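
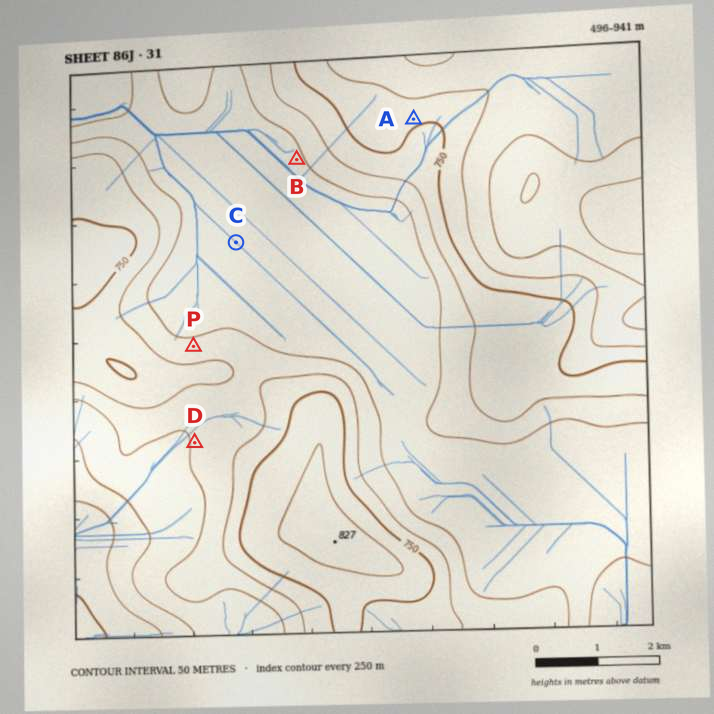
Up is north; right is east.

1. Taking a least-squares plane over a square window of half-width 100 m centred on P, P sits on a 7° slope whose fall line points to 353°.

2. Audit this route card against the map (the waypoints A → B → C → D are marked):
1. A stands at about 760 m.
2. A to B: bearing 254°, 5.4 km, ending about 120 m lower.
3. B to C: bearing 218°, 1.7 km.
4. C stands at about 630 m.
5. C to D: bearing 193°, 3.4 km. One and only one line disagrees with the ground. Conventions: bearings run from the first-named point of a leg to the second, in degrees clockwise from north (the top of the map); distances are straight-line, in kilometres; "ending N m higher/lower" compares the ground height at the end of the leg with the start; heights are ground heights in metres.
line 2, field distance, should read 2.1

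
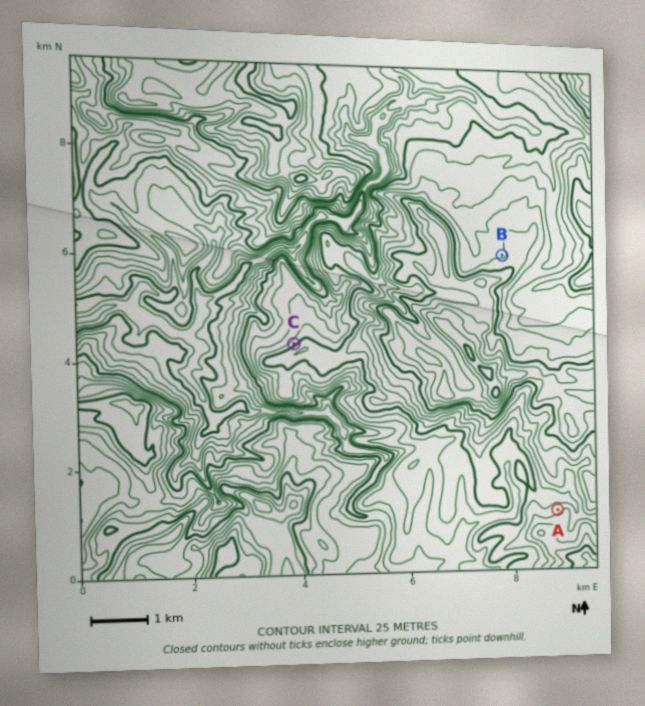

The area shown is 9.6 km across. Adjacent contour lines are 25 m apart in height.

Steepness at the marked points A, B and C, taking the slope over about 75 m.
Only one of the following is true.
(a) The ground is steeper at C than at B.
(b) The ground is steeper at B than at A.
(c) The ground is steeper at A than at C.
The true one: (a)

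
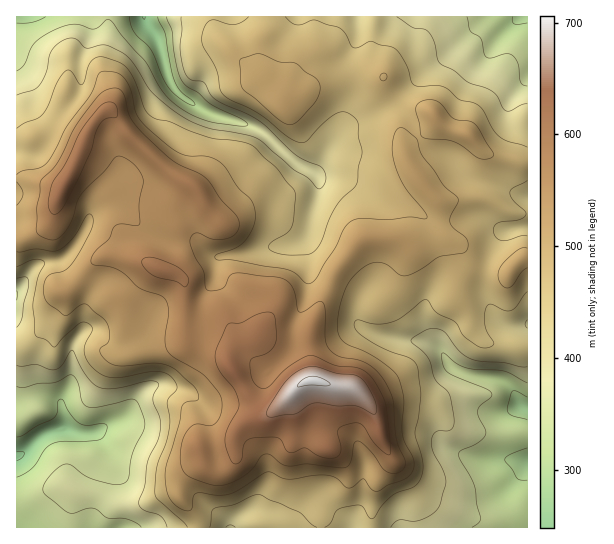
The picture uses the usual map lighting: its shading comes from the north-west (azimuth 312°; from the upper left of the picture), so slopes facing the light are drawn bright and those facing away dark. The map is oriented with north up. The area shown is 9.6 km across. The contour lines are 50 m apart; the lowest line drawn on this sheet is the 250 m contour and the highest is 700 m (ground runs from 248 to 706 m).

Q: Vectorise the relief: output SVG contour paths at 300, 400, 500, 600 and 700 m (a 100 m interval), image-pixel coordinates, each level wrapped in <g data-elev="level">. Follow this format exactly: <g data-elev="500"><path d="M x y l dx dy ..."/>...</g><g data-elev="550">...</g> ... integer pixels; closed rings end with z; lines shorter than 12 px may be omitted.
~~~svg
<g data-elev="300"><path d="M527 480l-6 0-4-2-12-19 6-5 16-6"/><path d="M17 437l5-1 15-10 17-8 3-5 1-12 3-2 2 1 9 17 7 6 8 2 16-1 4 2-2 9-6 5-17 2-21 0-11 3-6 5-11 18-8 6-8 3"/><path d="M527 420l-16-5-3-2-1-4 6-18 4 0 10 6"/><path d="M527 23l-13 1-1-2-1-5"/><path d="M46 17l-13 5-16 1"/><path d="M158 17l7 17 9 47 7 10 13 11 1 3-1 0-13-6-12-11-7-12-11-26-18-20-4-13"/></g><g data-elev="400"><path d="M391 527l4-5 4-2 15 1 9-2 10-5 6-7 6-21 1-7-4-10-9-18-1-12 3-7 4-1 11-1 3-2 1-5-5-29-13-13-8-23-6-7-9-8-2-4 16-10 11 0 7 3 14 19 11 8 9 2 24 2 18 4 6 0"/><path d="M17 365l5 1 15-1 12 4 6 1 6-4 9-15 3-1 13 25 7 8 6 4 7 2 11-1 32-7 5 0 4 2 0 3-4 8-1 5 7 19 0 13-3 11-9 19-3 25-6 17 1 4 4 3 17 7 6 10"/><path d="M17 278l9-1 2 2 1 4-5 20-2 15-5 9"/><path d="M527 104l-5 1-12 6-5-1-7-13-5-5-8-5-16-4-15-12-14-8-3-5-3-17-7-10-14-4-16-10"/><path d="M181 17l1 13-2 23 3 15 4 9 6 3 10 2 7 12 5 5 42 20 10 8 28 28 27 12 3 5 1 6-4 9-3 2-2-1-9-10-15-9-36-31-11-3-39-7-16-6-12-7-28-23-16-26-8-10-20-11-6 0-14 3-13-10-5 0-7 3-7 5-4 5-5 22-7 12-6 5-16 5"/></g><g data-elev="500"><path d="M17 252l18-3 18 2 6-1 15-13 13-22 3-1 2 1 1 6-1 6-13 26-7 10-6 7-15 4-4 3-3 8 0 12 5 7 16 11 4 0 10-9 6-2 19 15 5 8 0 11-2 5-6 4-1 4 4 7 6 5 11 3 32-3 12 1 11 6 20 19 3 6-1 5-12 2-4 4-3 17-14 47 1 13 2 12 5 8 8 6 6 2 4-1 1-3 1-10 4-4 21 2 12-1 9-4 28-18 22 7 25-4 15 0 8 3 8 8 4 2 4-1 10-8 8 10 6 2 12-6 16-6 7-6 2-7 0-7-9-17-3-8 2-35-6-22-6-7-15-12-33-16-5-7-2-9 3-19 6-20 8-11 12-10 8-3 8 0 7 3 10 9 7 1 13-6 19-13 25-4 5-4 0-6-2-5-12-9-4-7 1-7 7-13 0-4-15-13-21-30-5-16-11-9-7-2-4 5-3 13 2 15 9 24 22 26 2 7-4 1-14-2-23 3-24-2-11 3-7 8-9 18-18 31-4 4-4 2-4-2-11-9-8-4-53-9-14 0-4-1 0-2 2-3 21-7 10-10 5-10 2-8 0-9-3-8-14-15-12-18-7-7-12-6-18 0-10-3-10-7-22-18-11-14-4-21-5-11-5-6-5-3-12-2-6 2-8 21-24 32-13 26-8 11-7 5-16 3-6 4"/><path d="M527 248l-4 0-5 2-15 13-5 10 2 9 5 5 5 0 12-15 5-4"/><path d="M17 182l5 7 1 5-2 5-4 6"/><path d="M478 158l11 1 4-2 1-3-19-30-5-3-16-2-12-14-7-5-10 0-8 5-1 6 6 26 5 2 18 1 9 2z"/><path d="M289 125l5-1 4-3 18-20 4-11-2-9-24-18-15-1-20-8-18 5-1 3 1 20 2 7 35 30z"/><path d="M382 81l3 0 2-3 0-3-2-2-5 2 0 3z"/></g><g data-elev="600"><path d="M233 463l5 0 3-2 2-15 3-5 4-2 8-2 20 1 4 3 4 9 4 3 15-5 16 9 8 1 6 0 4-3 2-5-3-16 1-5 4-3 12-3 7 2 15 21 9 8 4 0-1-27-3-20-2-9-11-19-10-9-8-3-20-2-24-10-8 3-14 9-22 21-4 1-4-1-4-5-3-5-2-16 3-4 15-5 6-7 3-11-3-20-3-2-6-1-10 3-14 8-12 0-3 4-8 18-3 12 3 12 16 20 5 13-1 7-10 18-3 11 2 12z"/><path d="M183 286l4 0 2-7-3-5-8-7-23-9-8-1-4 2-1 3 1 4 8 8 8 4 18 4z"/><path d="M53 214l2 0 4-2 7-10 24-49 5-19 5-9 6-6 11-2 0-8-3-6-7-1-6 4-22 27-13 30-14 22-4 20 2 6z"/></g><g data-elev="700"><path d="M297 386l1 1 12-2 16 1 4-1-6-6-11-3-10 3z"/></g>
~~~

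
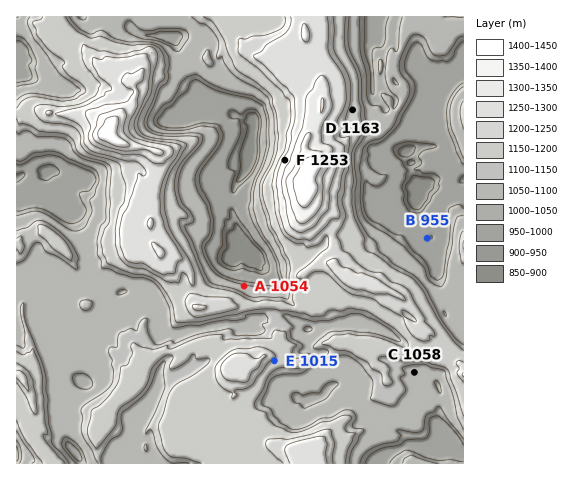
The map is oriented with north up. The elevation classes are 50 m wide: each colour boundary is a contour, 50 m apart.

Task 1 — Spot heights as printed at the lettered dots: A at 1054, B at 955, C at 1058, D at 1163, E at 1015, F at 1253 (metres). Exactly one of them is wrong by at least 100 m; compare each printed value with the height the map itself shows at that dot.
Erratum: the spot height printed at E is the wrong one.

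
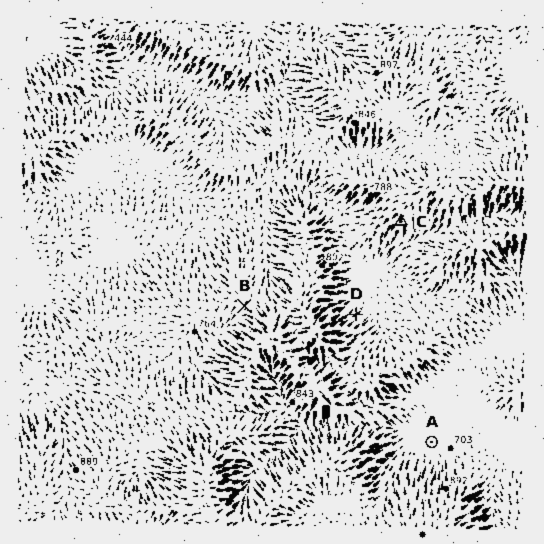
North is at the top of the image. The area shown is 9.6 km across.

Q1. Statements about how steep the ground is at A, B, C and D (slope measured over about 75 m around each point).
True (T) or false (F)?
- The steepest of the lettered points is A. F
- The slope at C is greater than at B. T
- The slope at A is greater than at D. F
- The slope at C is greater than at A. T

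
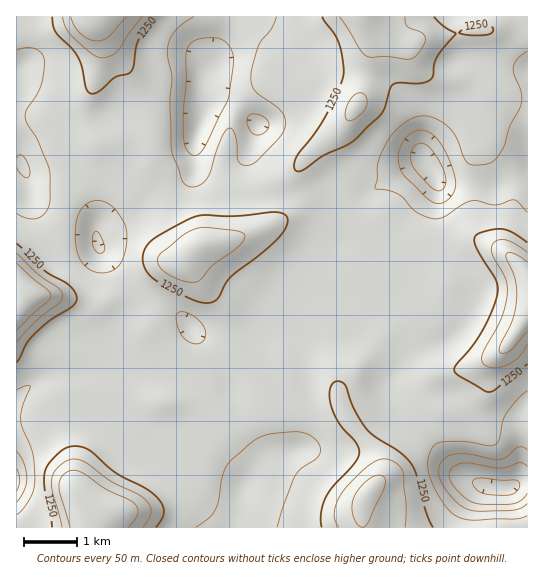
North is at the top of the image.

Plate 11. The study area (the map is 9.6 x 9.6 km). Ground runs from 1040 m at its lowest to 1390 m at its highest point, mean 1220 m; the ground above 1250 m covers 17.3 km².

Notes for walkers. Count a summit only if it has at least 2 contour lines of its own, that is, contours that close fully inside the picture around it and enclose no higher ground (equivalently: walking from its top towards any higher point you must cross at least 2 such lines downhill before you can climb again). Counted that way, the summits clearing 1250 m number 1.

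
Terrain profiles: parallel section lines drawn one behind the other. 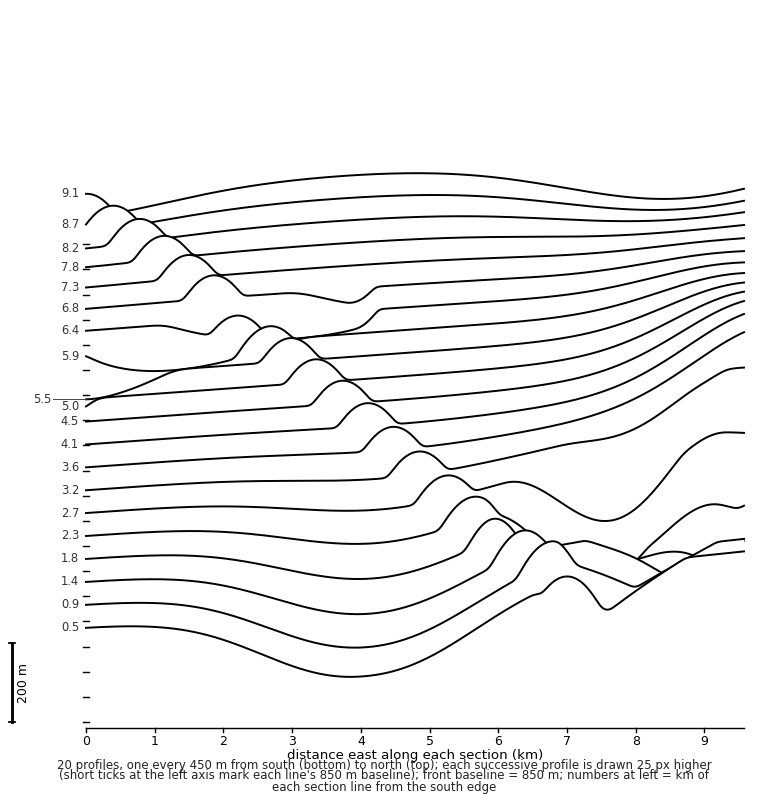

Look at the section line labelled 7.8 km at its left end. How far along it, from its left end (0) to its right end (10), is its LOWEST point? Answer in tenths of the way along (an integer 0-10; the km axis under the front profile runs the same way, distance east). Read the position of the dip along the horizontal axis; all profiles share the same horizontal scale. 0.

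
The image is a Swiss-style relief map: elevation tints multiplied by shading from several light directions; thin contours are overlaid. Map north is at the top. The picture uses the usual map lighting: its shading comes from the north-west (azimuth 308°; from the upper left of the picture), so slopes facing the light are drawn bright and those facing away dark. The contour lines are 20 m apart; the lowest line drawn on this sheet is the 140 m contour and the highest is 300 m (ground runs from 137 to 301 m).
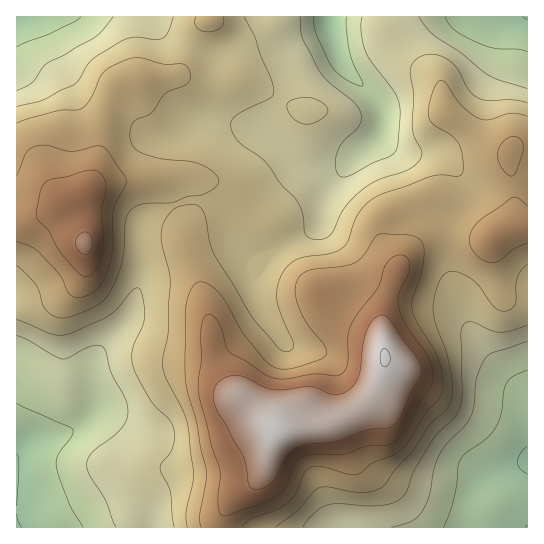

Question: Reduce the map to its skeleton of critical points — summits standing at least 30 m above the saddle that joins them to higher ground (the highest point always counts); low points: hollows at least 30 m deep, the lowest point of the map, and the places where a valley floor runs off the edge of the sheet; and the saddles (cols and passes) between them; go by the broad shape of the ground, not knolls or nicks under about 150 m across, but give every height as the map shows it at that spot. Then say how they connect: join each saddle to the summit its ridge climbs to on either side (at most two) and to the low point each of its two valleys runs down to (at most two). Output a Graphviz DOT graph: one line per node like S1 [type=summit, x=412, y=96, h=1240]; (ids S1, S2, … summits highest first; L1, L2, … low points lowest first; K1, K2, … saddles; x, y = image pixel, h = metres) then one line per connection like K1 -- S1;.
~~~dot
graph terrain {
  S1 [type=summit, x=385, y=358, h=301];
  S2 [type=summit, x=85, y=243, h=284];
  L1 [type=low, x=527, y=461, h=137];
  L2 [type=low, x=17, y=526, h=139];
  L3 [type=low, x=527, y=17, h=139];
  L4 [type=low, x=17, y=17, h=140];
  L5 [type=low, x=330, y=18, h=144];
  K1 [type=saddle, x=449, y=237, h=230];
  K2 [type=saddle, x=177, y=203, h=220];
  K3 [type=saddle, x=191, y=45, h=214];
  K1 -- S1;
  K1 -- L1;
  K1 -- L5;
  K2 -- S1;
  K2 -- S2;
  K2 -- L2;
  K2 -- L3;
  K3 -- S1;
  K3 -- S2;
  K3 -- L4;
  K3 -- L5;
}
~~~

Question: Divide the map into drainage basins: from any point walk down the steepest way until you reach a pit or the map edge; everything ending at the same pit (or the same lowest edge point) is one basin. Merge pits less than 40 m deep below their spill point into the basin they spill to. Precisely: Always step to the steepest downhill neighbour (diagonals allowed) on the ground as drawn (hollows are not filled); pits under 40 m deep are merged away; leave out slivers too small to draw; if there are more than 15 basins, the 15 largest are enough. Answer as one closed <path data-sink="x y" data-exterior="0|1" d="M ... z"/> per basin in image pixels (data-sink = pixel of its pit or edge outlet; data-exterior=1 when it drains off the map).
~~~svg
<path data-sink="330 17" data-exterior="1" d="M385 16l-116 0-1 7-5 6-18 10-12-2-20-17-7 1-7 9-7 13-9 26-6 6-27 4-12-2-15 4-8 6-11 28-9 59-8 16 19-7 45-3 27-5 16 0 24 9 27 28 22 11 10 26 8 10 36 35 7 13 7 8 18 10 24 10 5 6 1-27 6-24 11-25 15-18 14-8 10-3 52 3 19-11 3-3 2-7 0-28-6-24 0-13-22-9-40-31-4-10-2-17-2-5-9-9-19-11-12-12-12-19z"/><path data-sink="17 527" data-exterior="1" d="M157 180l-30 0-26 4-10 4-9 8-19 7-22 14-25 6 1 305 202 0 4-14 6-11 12-11 9-5 14-16 12-41-26-26-22-17-11-18-4-12-1-23-5-25-23-64-3-32-9-22-9-8z"/><path data-sink="527 461" data-exterior="1" d="M527 147l-13 1-5 5 0 13 6 24-2 35-22 14-18 0-14-3-26 1-12 6-14 12-8 12-15 40-3 26 4 29-2 13-8 19-13 13-24 13-16 4-16 0-29 5-13 42-14 16-9 5-12 11-6 11-2 14 307-1z"/><path data-sink="527 17" data-exterior="1" d="M194 175l-16 0-26 4 11 4 9 8 5 10 6 18 2 31 12 29 12 40 4 38 4 12 11 18 22 17 25 25 31-5 24-1 32-16 13-13 8-19 2-21-4-15-4-4-24-10-18-10-7-8-7-13-36-35-8-10-9-23-5-6-18-8-27-28z"/><path data-sink="17 17" data-exterior="1" d="M210 16l-194 1 1 206 24-6 22-14 19-7 5-5 8-17 9-59 11-28 8-6 15-4 12 2 27-4 10-14 12-31 7-9 5-2z"/>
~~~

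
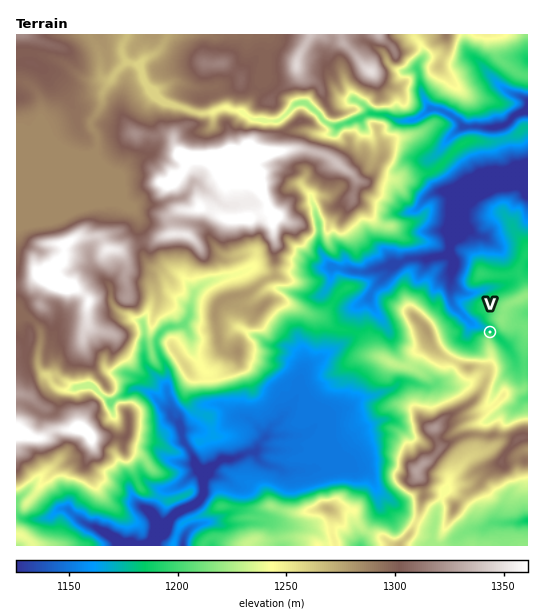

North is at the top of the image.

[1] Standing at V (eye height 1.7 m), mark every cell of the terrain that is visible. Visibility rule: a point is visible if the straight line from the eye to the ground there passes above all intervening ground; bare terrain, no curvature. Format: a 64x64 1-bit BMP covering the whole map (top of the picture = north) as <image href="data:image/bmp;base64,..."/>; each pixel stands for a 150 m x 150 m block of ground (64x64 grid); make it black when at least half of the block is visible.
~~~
<image width="64" height="64" href="data:image/bmp;base64,Qk0+AgAAAAAAAD4AAAAoAAAAQAAAAEAAAAABAAEAAAAAAAACAAATCwAAEwsAAAIAAAAAAAAA////AAAAAAAAAAAAAAAAAAAAAAAAAAAAAAAAAAAAAAAAAAAAAAAAAAAAAAAAAAAAAAAAAAAAAAAAAAAAAAAAAAAAAAAAAAAAAAAAAAAAAAAAAAAAAAAAAAAAAAAAAAAAAAAAAAAAAAAAAAAAAAAAAAAAAAAAAAAAAAAAAAAAAAAAAAAAAAAAAAAAAAAAAAAAAAAAAAAAAAAAAAAAAAAAAAAAAAAAAAAAAAAAAAAAAAAAAAAAAAAAAAAAAAAAAAAAAAAAAAAAAAAAAAAAAAAAAgAAAAAAAAwGAAAAAAAADhgAAAAAAAAf+AAAAAAAAD/gAAAAAAAAPwAAAAAAAAA0AAAAAAAAAAQAAAAAAAAAEAAAAAAAAAAAAAAAAAAAAAAAAAAAAAAAAAAAAAAAADiAAAAAAADh/+AAAAAAAPn/wAAAAAAA+f/AAAAAAAD4fEAAAAAAAEh4AAAAAAAAMD+AAAAAAAEAP8AAAAAAAQA/wAAAAAADgD/AAAAAAAcABsAAAAAABwAGAAAAAAAHAAMAAAAAAAAAA8AAAAAAAAABwAAAAAAAAABAAAAAAAAAAAAAAAAAAAAAAAAAAAAAAAAAAAAAAAAAB8AAAAAAAAAHwAAAAAAAAB7AAAAAAAAAPgAAAAAAAAAEAAAAAAAAAAGAAAAAAAAAA8AAAAAAAAGGAAAAAAAAAgQAAA=="/>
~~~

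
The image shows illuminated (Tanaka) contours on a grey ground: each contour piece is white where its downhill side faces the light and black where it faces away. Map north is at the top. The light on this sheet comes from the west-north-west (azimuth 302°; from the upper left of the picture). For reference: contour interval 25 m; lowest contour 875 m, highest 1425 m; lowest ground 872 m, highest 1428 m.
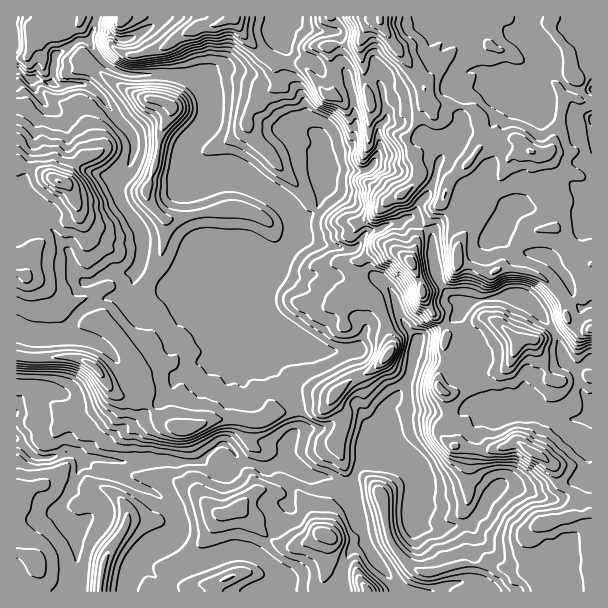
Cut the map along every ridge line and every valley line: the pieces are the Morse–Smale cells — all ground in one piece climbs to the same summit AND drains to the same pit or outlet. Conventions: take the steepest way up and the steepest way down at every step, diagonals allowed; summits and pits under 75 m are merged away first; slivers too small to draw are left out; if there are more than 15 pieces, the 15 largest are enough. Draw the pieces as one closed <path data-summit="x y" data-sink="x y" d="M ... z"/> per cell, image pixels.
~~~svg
<path data-summit="380 18" data-sink="17 438" d="M591 16l-310 0-5 11 0 8 10 15 0 12 16 2 25 32 6 0 20-11 12 0 3 13 4 4 15-4 35-13 10 19 30 2 12 4 6 6 1 30-7 12-26 25-8 21-16 23 8 7 1 27 5 17 8 15 18 15 10-7 36-6 9 1 8 5 27 31 11 28 11 11 4 16 4 9 7 7z"/><path data-summit="380 18" data-sink="32 80" d="M297 62l-10 0-3 12 20 27 2 24 6 8-9-3-9 2-15-4-37-18-32-1-5 2 0 8-3 6-18 22-2 24 9 5 24 0 7-2 17 0 6 2 40 28 11 14 0 7 5 12 17 7 33 6 7-4 8-14 11-2 10-6 12-1 11-6 13 11 17-24 8-21 26-25 6-9 0-33-6-6-12-4-30-2-10-19-30 12-20 5-4-4-3-13-12 0-20 11-6 0-15-22-10-10z"/><path data-summit="534 453" data-sink="17 438" d="M393 398l-6 4-8 8-1 4 10 8 2 16 12 15 1 11 11 9 2 6 0 13-2 12 1 18 8 6 8 1 39-5 5 10-1 42-3 6 14 2 6 8 101-1 0-115-3-3 0-18 3-6-1-37-7 6-17 2-16-5-26-3-22 2-12-10-20 0-13 12-12 2-15-6-27-3-6-3z"/><path data-summit="171 107" data-sink="32 80" d="M87 40l-9 0-23 16-3 27 7 3 27-1 6 3 12 11 11 18 18 20 0 19-3 8-12 15 0 15 24 42 2 12-6 24 18 14 24 0 8-7 21-27 16-10 14-2 10 1 29 18 8-11 10-24-1-9-10-11-46-30-48 2-9-5 2-24 21-28 0-18-5-11-9-8-21-8-48-1-18-11z"/><path data-summit="96 368" data-sink="17 438" d="M101 320l-11 0-6 4-6 0-4-4-12 16-11 2-15 0-15-6-5 1 0 105 17 18 12 2 18-6 12 0 8 8 19-2 14 4 84 0 15-14 4-3 9 0 10-10 4-12 0-3-30 0-17 7-18 1-18-10-23-23 4-8 0-7-2-12-8-15-9-14z"/><path data-summit="59 180" data-sink="32 80" d="M17 70l-1 94 19 5 22 12 8 1 7 9 7 19 0 8 7 13 0 32 8 30-25 11-7-2 4 12 8 5 10-11 26-12 16 0 5 11 13 1 21-16 15-4-24-2-18-14 6-24-2-12-24-42 0-15 12-15 4-14 0-9-2-7-17-17-11-18-12-11-6-3-27 1-21-7-6 1z"/><path data-summit="96 368" data-sink="32 80" d="M201 264l-21 24-15 4-21 16-13-1-5-11-16 0-26 12-11 12 5 4 23-4 20 19 18 33 1 15-4 8 23 23 18 10 18-1 17-7 30-1 4-14 0-16-4-12 5-12 0-23 3-3-3-21 5-12 12-15-9-5-13 3-6-1-17-14-12-4z"/><path data-summit="368 591" data-sink="17 438" d="M237 457l-3 10-10 8-6-1-17-14-55 0-26 2 0 8-5 6 47 22 12 11 6 13 0 9-5 8-11 7-18 6-10 11 4 3 18 12 6 0 9-6 16-4 36-15 20-1 12 4 2-2 15-21 15-29 1-13-2-12 2-6 0-8-5-2-24 5-18-6z"/><path data-summit="380 18" data-sink="17 438" d="M380 415l-3 0-7 7-4 9-2 15 6 10 0 6-10 4-11 17 6 35 9 16 2 11 6 10 20 24 7 13 90 0 1-2-5-6-15-3 4-5 1-42-5-11-9 3-30 3-8-1-8-6-1-18 2-12 0-13-2-6-11-9-1-11-12-15 0-13z"/><path data-summit="518 342" data-sink="17 438" d="M512 295l-38 6-6 3-10 11 8 15 0 12-3 9 0 23 7 10 6 17 7 3 8 0 12 10 22-2 26 3 16 5 11 0 9-4 5-5 0-7-8-8-8-25-11-11-11-28-27-31z"/><path data-summit="236 17" data-sink="32 80" d="M234 18l-22 8-12 0-20 10-19 13-23 6-10 0-11-5-5-5 3-7-17-8-6 0-2 12 14 20 18 11 48 1 21 8 9 8 5 11 1 9 28-1 12 3 33 16 15 4 17 0-5-7-2-24-20-27 2-11-13-2-12-7-17-18z"/><path data-summit="59 180" data-sink="17 438" d="M20 164l-4 1 0 167 20 6 23-1 8-7 6-10-7-6-4-9-4-5 11 4 25-11-8-30 0-32-7-13 0-8-11-24-20-11z"/><path data-summit="104 564" data-sink="17 438" d="M83 460l-15 34-10 13 2 6 12 17 4 12 2 49 47 1 5-20 8-12 8-8 28-12 6-9 0-9-6-13-16-15-27-10-9-6-24-6z"/><path data-summit="380 18" data-sink="32 80" d="M240 240l-15 2-16 10-4 3-3 9 5 6 12 4 17 14 6 1 13-3 8 4 1-1-8 13 8 7 4 11 8 6 35 18 21 8 25-3 9-20 12-13 6-2-6-14-17-12-2-8-15 0-9-4-39 1-15-6-8 1 4-14-19-12z"/><path data-summit="389 354" data-sink="17 438" d="M396 310l-12 4 7 27 0 10-3 5-17 16-21 8-13 12-13 16-18-2-10 4 2 18-6 7-4 12 0 17 8 2 15 9 15 1 16 8 6 0 6-5 2-9 14-8 0-6-6-10 3-20 12-16 8-8 8-4 9-12 6-12 4-24 2-6-1-8-7-7z"/>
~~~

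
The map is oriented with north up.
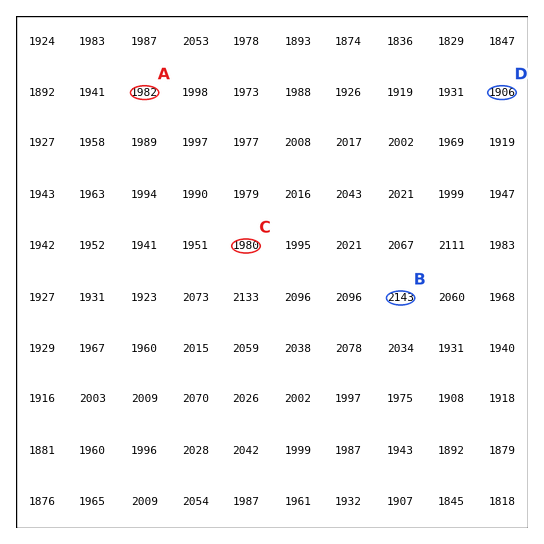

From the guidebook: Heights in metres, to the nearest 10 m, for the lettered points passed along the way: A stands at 1980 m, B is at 2140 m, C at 1980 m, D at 1910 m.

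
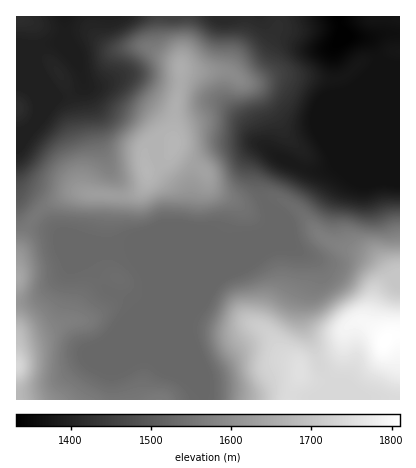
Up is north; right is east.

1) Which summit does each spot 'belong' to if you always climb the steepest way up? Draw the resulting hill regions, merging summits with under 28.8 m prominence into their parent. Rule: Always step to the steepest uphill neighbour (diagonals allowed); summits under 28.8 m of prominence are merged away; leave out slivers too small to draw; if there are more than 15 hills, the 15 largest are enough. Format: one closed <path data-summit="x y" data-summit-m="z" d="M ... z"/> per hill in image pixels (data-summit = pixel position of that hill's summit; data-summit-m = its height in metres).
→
<path data-summit="146 170" data-summit-m="1675" d="M262 16l-196 0-1 22 13 24 5 24-11 8-18 3-12-5-10-8 7 16 1 12-2 8-8 10-14 4 0 56 3 8 41 36 30 12 34 0 28-10 68 0 8 3 24-3 12-4 5-6 1-12-7-16-1-12 9-20 7-8 30 12 16 0 10-5 5-7 36-88-21 18-10 4-9-30-1-16-8 3-20-2-32-16z"/><path data-summit="384 342" data-summit-m="1811" d="M400 16l-138 0 12 15 32 16 20 2 8-3 1 16 9 30 10-4 22-20-39 94-13 8-16 0-30-12-7 8-9 20 1 12 7 16-1 12-5 6-10 5-54 55-11 28-1 10 4 14 0 22 12 34 196 0z"/><path data-summit="16 366" data-summit-m="1737" d="M256 235l-28 4-8-3-68 0-22 9-50 1-6 3-7 9 2 6-2 6-25 26-8 4-18 2 0 98 188 0 0-6-12-28 0-22-4-14 3-16 11-24-14 12-38 15-5-3-3-8 10-12 76-30z"/><path data-summit="16 278" data-summit-m="1648" d="M16 195l0 107 6 0 20-6 27-28-2-10 3-6 6-5 13-1-25-10-32-17-11-11z"/>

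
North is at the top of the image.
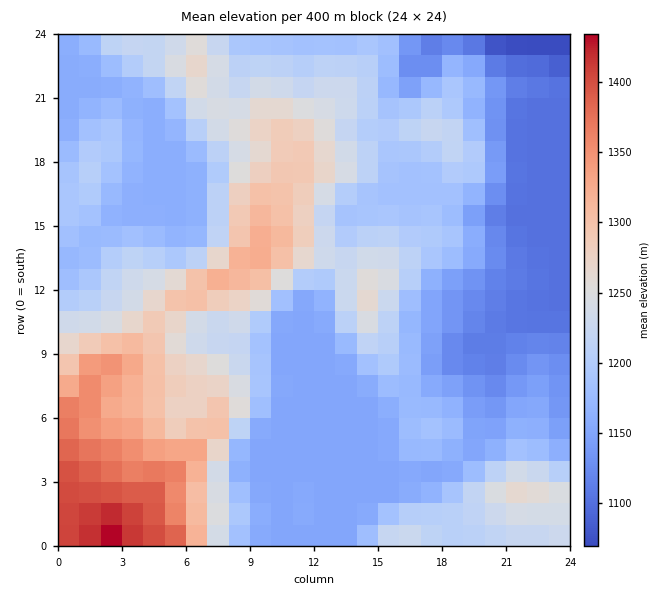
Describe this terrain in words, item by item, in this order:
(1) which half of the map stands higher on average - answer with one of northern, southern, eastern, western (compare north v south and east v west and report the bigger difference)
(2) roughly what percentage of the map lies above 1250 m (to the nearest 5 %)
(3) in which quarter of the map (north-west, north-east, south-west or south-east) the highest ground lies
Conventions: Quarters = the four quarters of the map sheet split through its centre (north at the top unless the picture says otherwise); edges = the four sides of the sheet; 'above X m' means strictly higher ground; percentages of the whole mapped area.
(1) On average the western half of the map is the higher ground.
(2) About 25 % of the map lies above 1250 m.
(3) The highest ground is in the south-west quarter.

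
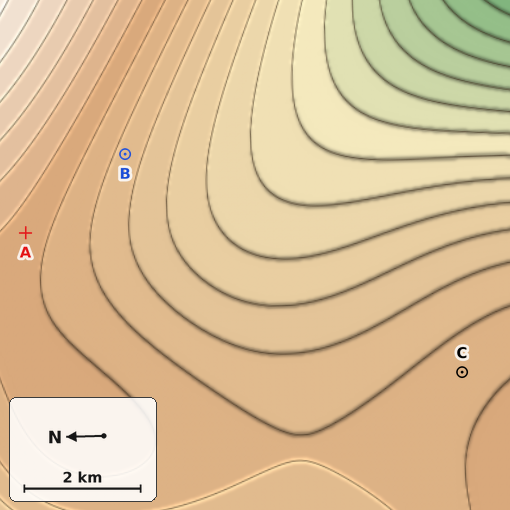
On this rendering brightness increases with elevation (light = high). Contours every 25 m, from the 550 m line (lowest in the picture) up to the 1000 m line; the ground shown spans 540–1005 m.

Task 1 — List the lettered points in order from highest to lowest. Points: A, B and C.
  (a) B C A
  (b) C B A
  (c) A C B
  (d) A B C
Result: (c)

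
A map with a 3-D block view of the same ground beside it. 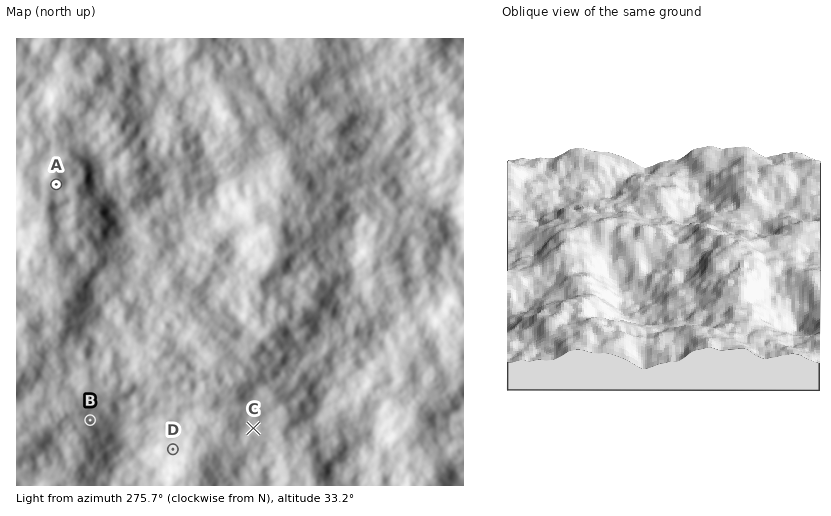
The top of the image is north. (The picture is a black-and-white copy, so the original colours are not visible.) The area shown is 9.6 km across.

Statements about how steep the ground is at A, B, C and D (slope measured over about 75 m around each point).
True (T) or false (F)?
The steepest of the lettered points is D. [T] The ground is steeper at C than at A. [F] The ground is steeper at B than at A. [T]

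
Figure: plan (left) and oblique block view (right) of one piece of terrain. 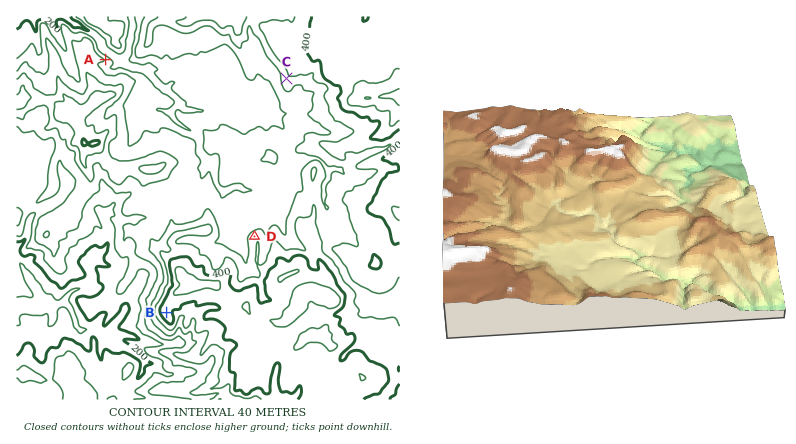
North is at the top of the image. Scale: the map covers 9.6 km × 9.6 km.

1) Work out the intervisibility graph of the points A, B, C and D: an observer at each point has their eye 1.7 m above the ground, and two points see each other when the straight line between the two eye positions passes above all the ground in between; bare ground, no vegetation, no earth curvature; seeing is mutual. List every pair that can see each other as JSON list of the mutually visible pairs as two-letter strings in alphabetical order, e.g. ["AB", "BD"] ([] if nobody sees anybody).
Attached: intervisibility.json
["AC", "CD"]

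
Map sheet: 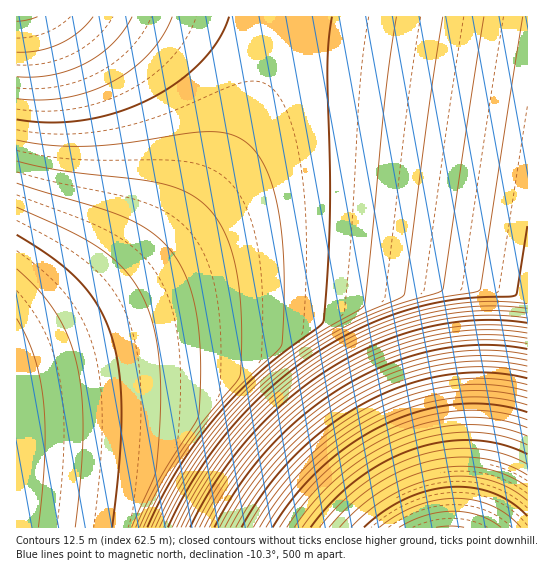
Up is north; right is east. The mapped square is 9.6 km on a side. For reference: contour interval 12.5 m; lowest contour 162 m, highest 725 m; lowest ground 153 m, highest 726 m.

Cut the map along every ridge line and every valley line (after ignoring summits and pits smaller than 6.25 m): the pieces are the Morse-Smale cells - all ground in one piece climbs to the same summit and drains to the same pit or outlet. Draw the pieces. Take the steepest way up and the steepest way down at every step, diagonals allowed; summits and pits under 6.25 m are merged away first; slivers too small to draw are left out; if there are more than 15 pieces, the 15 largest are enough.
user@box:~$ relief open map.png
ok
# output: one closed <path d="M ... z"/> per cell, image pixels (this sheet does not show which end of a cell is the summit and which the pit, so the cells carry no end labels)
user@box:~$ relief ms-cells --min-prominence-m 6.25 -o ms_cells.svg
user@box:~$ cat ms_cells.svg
<path d="M527 16l-248 1 0 8-10 38-24 63-25 45-33 46-44 44-34 28-46 30-47 23 1 186 511-1z"/><path d="M278 16l-262 1 1 324 46-22 46-30 34-28 44-44 33-46 25-45 24-63 10-38z"/>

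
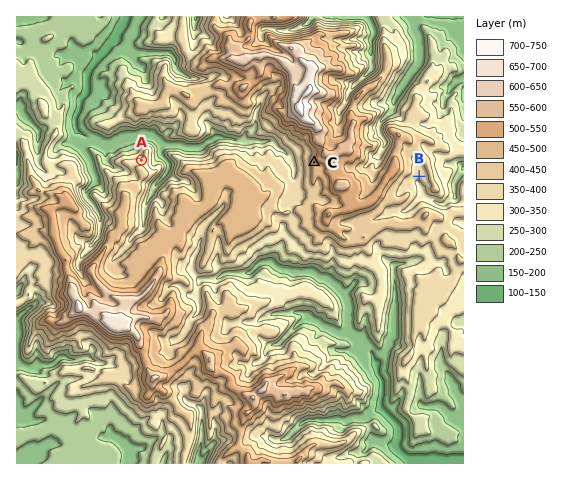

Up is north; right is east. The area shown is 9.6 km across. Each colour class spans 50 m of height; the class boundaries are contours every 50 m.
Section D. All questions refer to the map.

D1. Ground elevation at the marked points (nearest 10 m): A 370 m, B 360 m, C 490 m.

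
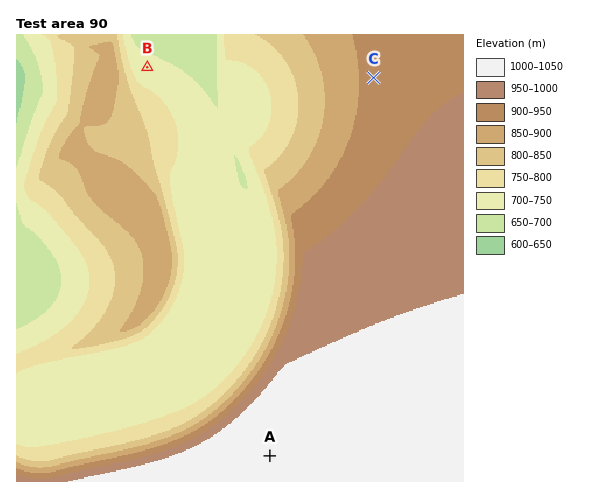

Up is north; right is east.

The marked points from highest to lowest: A C B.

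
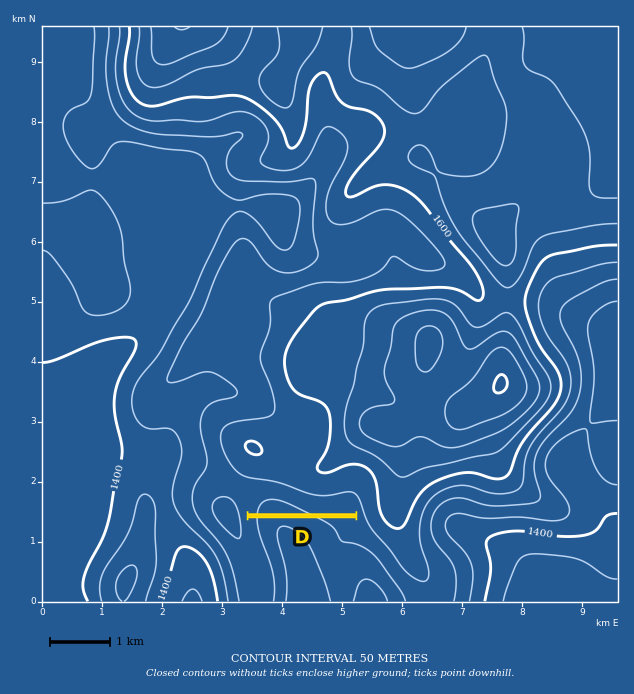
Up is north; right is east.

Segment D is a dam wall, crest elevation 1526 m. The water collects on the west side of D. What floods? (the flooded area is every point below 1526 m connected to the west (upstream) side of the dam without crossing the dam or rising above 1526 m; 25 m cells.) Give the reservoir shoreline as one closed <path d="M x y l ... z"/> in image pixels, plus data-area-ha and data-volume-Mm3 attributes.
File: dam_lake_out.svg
<path d="M275 490l-18 0-3 1-5 5-1 5 0 12 104 0 0-2-6-5-21 0-2-2-7 0-41-14z" data-area-ha="43" data-volume-Mm3="8.33"/>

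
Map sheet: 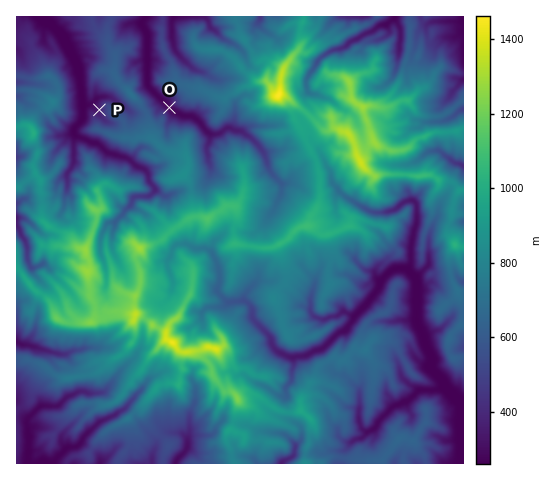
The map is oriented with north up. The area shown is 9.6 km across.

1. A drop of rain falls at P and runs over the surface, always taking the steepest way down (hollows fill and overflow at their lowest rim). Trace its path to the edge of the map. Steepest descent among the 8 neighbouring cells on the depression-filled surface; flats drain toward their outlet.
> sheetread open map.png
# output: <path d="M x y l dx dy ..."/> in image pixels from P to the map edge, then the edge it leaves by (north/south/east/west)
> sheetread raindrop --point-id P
<path d="M99 110l-2 0-6-6-8 0-1-15-1-1 0-7-3-7 0-6-4-11-3-2-11-22-10-9-11-7"/>
exit: north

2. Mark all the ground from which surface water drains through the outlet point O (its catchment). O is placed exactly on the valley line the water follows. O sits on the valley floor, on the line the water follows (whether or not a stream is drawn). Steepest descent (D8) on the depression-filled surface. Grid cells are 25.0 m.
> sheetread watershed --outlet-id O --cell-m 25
8.328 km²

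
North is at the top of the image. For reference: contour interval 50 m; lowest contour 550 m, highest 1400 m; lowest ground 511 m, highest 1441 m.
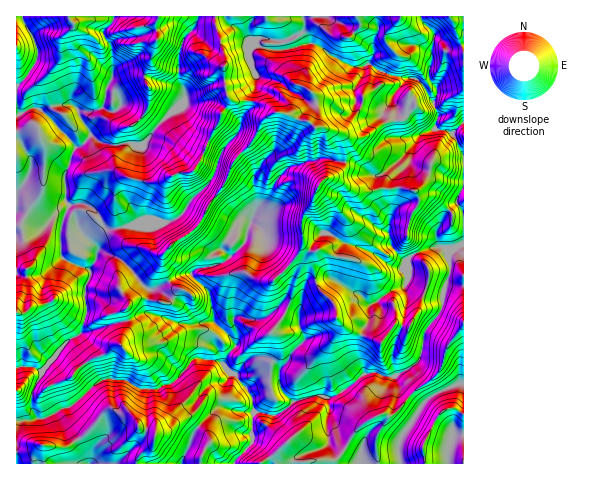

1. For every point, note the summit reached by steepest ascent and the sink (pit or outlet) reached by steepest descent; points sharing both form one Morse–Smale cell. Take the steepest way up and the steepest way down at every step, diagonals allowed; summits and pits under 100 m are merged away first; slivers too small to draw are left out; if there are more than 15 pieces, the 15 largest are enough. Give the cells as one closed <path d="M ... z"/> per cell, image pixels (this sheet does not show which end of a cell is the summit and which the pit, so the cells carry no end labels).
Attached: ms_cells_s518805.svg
<path d="M197 16l-82 0-3 8-8 8 2 8 6 8 1 12 0 16-7 14-2 16-13 6-13 0-7-7-12 0-9 2-5 5-7-4-7 0-15 8 0 119 20-2 19-17 9 2-4 14 2 25 12 7 17 7 0 6-6 11 2 24-5 21 48-13 13-6 9 0 24 9 13 2 25-3 21 22-9 13-2 8 6 8 5 1 12 15 6 10 2 14 22 2 17-14 22-6 16 3 21-13 11-11 13-1 7 3 11 0 15-8 10-8 4-27 17-21 2-20 7-19-2-17 5-7 11-5 0-120-2-1-9 10-18-4 3-14-4-13-10-15-11-9-6 0-14 18 0 6 3 6 0 26 3 3 21-1-7 10-4 16-13 13 2 19-10 34 4 18 15 18-3 4-13-2-20-14-25-8-16-10-8-1-10 11-6 13 2 20-6 16-4 22-18-7-5 1 11-11 6-22-23-25-8-21-15-12-8 1-4-2-31-27-12 10-6 10-9 9-26 8-23-1-22 4-10 9 2 9-7-7 0-5 10-12 0-6-4-5-12-9-15 1-3-3-1-29 5-8 1-8 6-10 5-1 8-10 12 7 10 3 19-3 10 4 14-18 29-27 1-8-7-17 0-20 4-14 4-8 7-6z"/><path d="M302 16l-103 0-6 13-7 6-4 8-4 14 0 20 7 17-1 8-29 27-14 18-10-4-19 3-10-3-12-7-8 10-8 4-9 23 0 27 4 5 15-1 7 3 8 9 1 8-10 12 0 5 4 4 2-8 9-7 22-4 23 1 26-8 9-9 6-10 11-10 32 27 4 2 8-1 5 3 5-12 12-10 9-20 14-13 28-8 9 0 11 4 16 1 16 12 7 1 7-4 19-17 14-18-19 0-3-3 0-26-3-6 0-6 14-18-19-4-19-10-5 2-13 0-18-9-13-11-12-3-5-10 1-14z"/><path d="M199 358l-5 1-22 25-7 1-7 4-17 0-16-9-20-1-10 6-27 23-5 0-18 10-28 3-1 42 165 1 15-34 20-21 7-2 14 5 17 0-3-17-16-21-5-1-10-12z"/><path d="M412 146l-14 16-20 14-7-1-16-12-36-5-28 8-14 13-9 20-12 10-5 14 10 7 8 21 23 25-3 15-11 17 19 7 3-2 2-20 6-16-2-20 6-13 10-11 8 1 16 10 25 8 20 14 8 2 7-2 1-3-17-19-2-16 10-34-3-15 14-17z"/><path d="M463 245l-10 4-5 7 2 17-7 19-1 16-18 25-3 23-7 9-19 11-11 0-7-3-13 1-11 11-21 13-16-3-22 6-17 14-22-2-3 17 1 11-19 22 68 1 9-4 23 0 8-6 14-23 7-8 18-9 11 1 20-22 18-12 10-10 8-25 16-21z"/><path d="M152 314l-9 0-13 6-47 12-18 11-23 29 0 3 8 7 6 18 5 9 13-5 21-19 10-6 20 1 16 9 17 0 20-10 16-20 22 1 7 4 5-10 7-7-3-8-18-17-25 3-13-2z"/><path d="M60 216l-5 0-19 17-20 3 1 131 17 0 8 5 23-29 13-7 4-7 5-17-2-24 6-11 0-6-17-7-12-7-2-25 4-14z"/><path d="M113 16l-90 1 0 4 11 17 4 16-9 20-13 13 1 28 14-7 7 0 7 4 5-5 9-2 12 0 7 7 13 0 13-6 2-16 7-14-1-28-6-8-2-8 8-8z"/><path d="M420 16l-116 0-1 17 5 10 12 3 26 18 5 2 13 0 5-2 22 12 27 4 15 21 4-11-7-9-1-12 6-34-12-13z"/><path d="M463 325l-15 21-8 25-10 10-18 12-16 20-4 2-11-1-18 9-7 8-11 18-9 10-25 1-8 3 96 1 0-19 2-8 21-32 11-10 31-12z"/><path d="M463 16l-42 1 2 5 12 13-6 34 1 12 7 9-3 11 4 14-3 14 16 4 13-10z"/><path d="M463 384l-10 2-20 9-11 10-21 32-2 8 1 19 24-1-1-18 13-26 8-9 10-2 10 5z"/><path d="M454 408l-10 2-8 9-13 26 2 19 39-1 0-49z"/><path d="M25 366l-9 2 1 53 14 0 6-3-6-11 0-9 11-27-8-4z"/><path d="M22 16l-6 1 1 69 12-12 9-20-4-16-10-14z"/>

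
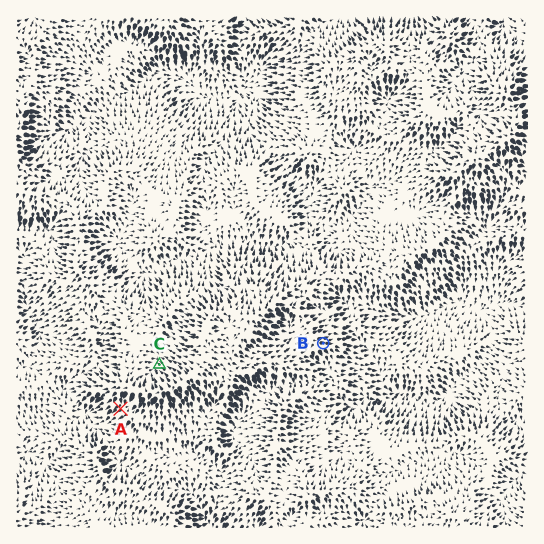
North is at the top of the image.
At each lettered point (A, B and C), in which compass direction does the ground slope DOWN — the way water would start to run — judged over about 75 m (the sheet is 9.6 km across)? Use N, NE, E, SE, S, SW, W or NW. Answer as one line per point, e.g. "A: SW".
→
A: SW
B: E
C: NW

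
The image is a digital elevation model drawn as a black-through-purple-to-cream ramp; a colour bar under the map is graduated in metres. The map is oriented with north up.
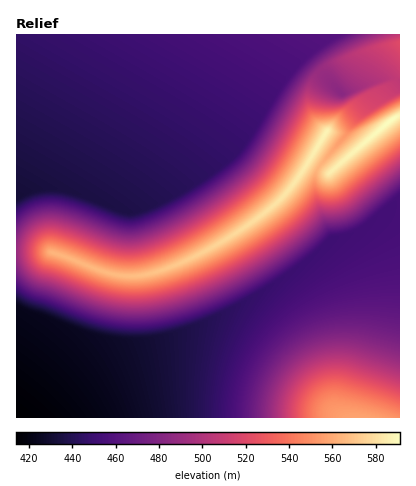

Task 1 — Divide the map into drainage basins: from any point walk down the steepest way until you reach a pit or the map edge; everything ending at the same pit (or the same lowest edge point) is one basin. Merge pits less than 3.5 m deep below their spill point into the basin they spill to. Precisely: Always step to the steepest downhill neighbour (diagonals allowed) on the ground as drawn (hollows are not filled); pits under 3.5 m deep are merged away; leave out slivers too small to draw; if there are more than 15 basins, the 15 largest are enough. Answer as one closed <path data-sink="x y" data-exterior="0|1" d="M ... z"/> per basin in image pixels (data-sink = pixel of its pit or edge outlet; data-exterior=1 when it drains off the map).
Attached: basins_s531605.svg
<path data-sink="16 418" data-exterior="1" d="M400 74l-19 26 10 20-1 2-60 51-20-12-23 31-23 22-46 30-36 19-36 12-24 1-24-6-46-18-36-1 0 167 384 0z"/><path data-sink="16 198" data-exterior="1" d="M400 34l-384 0 0 216 36 2 58 22 30 2 26-7 46-21 36-23 26-20 21-23 31-48-12-14-6-16 1-16 8-14 15-11 30-11 24-7 12-1z"/><path data-sink="342 94" data-exterior="0" d="M400 43l-30 6-38 14-12 7-6 8-5 10-1 16 6 16 12 14-16 24 0 4 20 11 61-53-10-20 19-26z"/>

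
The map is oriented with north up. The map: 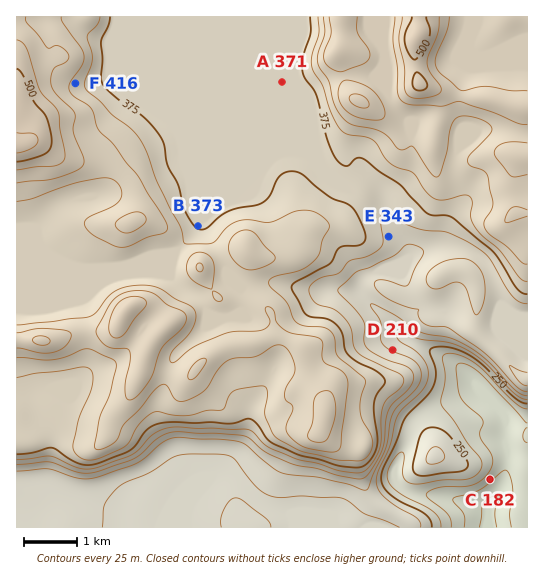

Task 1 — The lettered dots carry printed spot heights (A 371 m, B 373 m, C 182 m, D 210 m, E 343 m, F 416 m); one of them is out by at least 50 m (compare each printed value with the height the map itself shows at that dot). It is D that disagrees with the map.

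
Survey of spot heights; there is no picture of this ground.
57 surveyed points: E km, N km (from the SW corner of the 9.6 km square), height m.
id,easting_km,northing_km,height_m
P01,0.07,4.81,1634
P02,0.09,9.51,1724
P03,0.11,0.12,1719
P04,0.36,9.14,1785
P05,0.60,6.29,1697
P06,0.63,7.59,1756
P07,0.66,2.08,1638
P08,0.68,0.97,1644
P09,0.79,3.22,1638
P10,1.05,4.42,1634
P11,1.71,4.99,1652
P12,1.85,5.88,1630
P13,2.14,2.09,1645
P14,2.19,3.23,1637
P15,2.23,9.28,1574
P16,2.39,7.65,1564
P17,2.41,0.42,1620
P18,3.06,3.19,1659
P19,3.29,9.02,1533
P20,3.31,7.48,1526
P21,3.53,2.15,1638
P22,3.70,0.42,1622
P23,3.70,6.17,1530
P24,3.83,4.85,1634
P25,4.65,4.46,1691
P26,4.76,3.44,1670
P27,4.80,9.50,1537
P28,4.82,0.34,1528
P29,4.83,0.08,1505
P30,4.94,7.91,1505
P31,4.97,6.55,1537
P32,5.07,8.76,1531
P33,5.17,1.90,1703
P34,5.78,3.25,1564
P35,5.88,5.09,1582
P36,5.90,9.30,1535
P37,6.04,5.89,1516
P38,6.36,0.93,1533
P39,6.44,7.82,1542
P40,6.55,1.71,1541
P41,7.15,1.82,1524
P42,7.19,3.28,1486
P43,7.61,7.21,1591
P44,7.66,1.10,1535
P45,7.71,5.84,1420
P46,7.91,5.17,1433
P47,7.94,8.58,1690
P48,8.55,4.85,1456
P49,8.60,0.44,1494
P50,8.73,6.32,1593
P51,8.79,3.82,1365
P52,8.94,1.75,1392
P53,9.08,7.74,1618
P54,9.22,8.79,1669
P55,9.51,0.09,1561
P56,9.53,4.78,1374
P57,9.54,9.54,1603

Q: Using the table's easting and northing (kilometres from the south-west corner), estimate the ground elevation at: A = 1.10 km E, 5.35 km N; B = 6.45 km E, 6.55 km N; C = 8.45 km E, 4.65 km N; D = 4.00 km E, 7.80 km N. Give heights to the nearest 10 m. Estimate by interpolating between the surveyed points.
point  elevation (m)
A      1650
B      1520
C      1470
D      1470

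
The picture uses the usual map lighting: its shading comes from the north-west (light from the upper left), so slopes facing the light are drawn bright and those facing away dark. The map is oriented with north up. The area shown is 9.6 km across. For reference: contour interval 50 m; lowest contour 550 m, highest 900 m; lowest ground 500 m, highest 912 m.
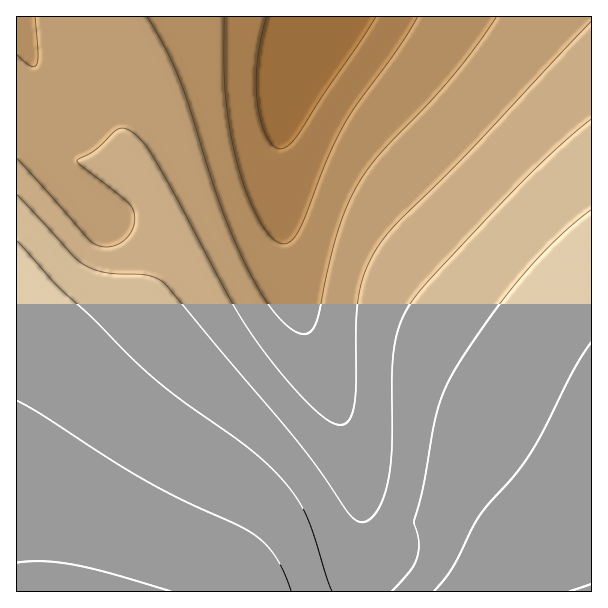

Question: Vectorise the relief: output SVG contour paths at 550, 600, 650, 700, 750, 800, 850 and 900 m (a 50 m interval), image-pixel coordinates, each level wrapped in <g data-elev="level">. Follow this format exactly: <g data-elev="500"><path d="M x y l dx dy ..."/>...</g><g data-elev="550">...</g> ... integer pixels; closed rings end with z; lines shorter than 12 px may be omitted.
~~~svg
<g data-elev="550"><path d="M376 17l-79 119-9 10-7 3-8-3-7-11-5-15-4-19-1-20 1-21 9-43"/></g><g data-elev="600"><path d="M418 17l-20 31-52 72-19 39-27 69-7 11-5 4-4 1-6-2-6-4-12-17-12-26-11-33-7-33-5-34-1-78"/></g><g data-elev="650"><path d="M35 17l3 36-1 12-2 2-5-1-13-12"/><path d="M496 17l-19 28-24 30-25 29-47 48-21 28-12 23-10 28-21 90-6 10-8 3-6-1-7-5-15-15-14-19-16-31-27-63-39-122-14-30-18-31"/></g><g data-elev="700"><path d="M591 21l-125 134-70 69-20 25-11 23-6 21-3 30-1 78-4 16-4 6-5 2-6-1-7-3-18-15-27-30-27-34-25-39-76-141-9-15-12-13-9-5-7 0-23 20-19 12 4 4 46 36 6 9 2 11-4 12-9 9-11 5-12-1-10-6-72-82"/></g><g data-elev="750"><path d="M591 119l-37 32-44 43-82 88-21 27-9 21-5 24-1 26 0 66-4 34-4 15-6 14-7 10-8 3-6-1-7-6-30-44-21-28-134-159-7-5-9-3-42-3-12-3-11-5-12-10-55-61"/></g><g data-elev="800"><path d="M332 591l-26-76-10-18-15-19-33-31-69-49-34-27-52-53-36-32-40-45"/><path d="M591 210l-36 30-36 39-37 50-32 49-8 18-6 18-13 74-9 33 5 21-2 15-6 13-19 21"/></g><g data-elev="850"><path d="M291 591l-7-19-8-15-10-13-12-10-15-8-54-25-38-19-39-24-67-44-24-13"/><path d="M591 342l-18 29-29 58-14 24-15 22-35 40-27 52-19 24"/></g><g data-elev="900"><path d="M171 591l-61-18-36-8-30-4-27 2"/><path d="M591 584l-21 7"/></g>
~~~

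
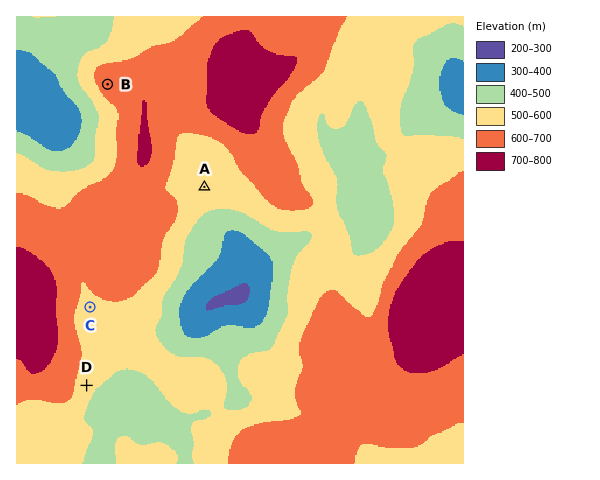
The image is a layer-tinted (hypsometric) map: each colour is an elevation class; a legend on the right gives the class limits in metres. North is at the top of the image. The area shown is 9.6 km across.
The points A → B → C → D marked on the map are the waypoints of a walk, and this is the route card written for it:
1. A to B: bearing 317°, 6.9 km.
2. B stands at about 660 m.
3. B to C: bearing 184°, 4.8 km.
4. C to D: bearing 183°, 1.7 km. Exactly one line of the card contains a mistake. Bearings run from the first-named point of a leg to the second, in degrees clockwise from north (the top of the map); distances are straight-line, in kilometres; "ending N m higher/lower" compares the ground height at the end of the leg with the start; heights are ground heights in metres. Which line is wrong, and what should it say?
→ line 1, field distance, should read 3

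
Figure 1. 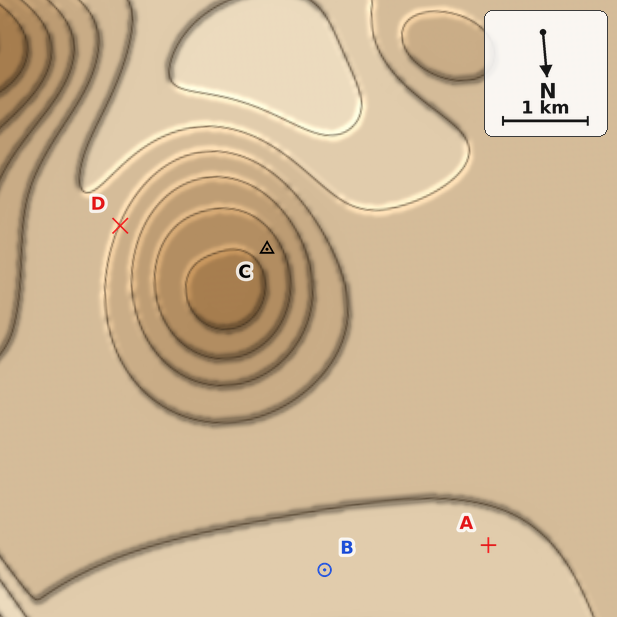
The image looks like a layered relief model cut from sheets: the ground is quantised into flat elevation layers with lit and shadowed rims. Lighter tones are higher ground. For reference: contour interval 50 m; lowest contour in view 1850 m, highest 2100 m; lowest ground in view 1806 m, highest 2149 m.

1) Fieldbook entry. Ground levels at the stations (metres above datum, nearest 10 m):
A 2060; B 2070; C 1870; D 2000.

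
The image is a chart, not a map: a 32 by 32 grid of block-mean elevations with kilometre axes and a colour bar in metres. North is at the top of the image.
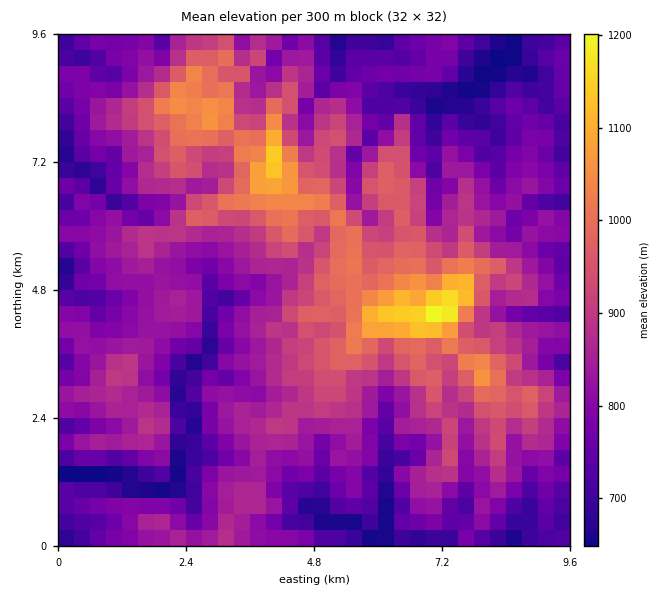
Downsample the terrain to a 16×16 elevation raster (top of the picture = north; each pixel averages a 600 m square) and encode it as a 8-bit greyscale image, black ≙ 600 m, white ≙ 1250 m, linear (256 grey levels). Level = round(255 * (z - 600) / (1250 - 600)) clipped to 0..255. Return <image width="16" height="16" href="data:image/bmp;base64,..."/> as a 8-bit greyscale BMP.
<image width="16" height="16" href="data:image/bmp;base64,Qk02BQAAAAAAADYEAAAoAAAAEAAAABAAAAABAAgAAAAAAAABAAATCwAAEwsAAAABAAAAAAAAAAAAAAEBAQACAgIAAwMDAAQEBAAFBQUABgYGAAcHBwAICAgACQkJAAoKCgALCwsADAwMAA0NDQAODg4ADw8PABAQEAAREREAEhISABMTEwAUFBQAFRUVABYWFgAXFxcAGBgYABkZGQAaGhoAGxsbABwcHAAdHR0AHh4eAB8fHwAgICAAISEhACIiIgAjIyMAJCQkACUlJQAmJiYAJycnACgoKAApKSkAKioqACsrKwAsLCwALS0tAC4uLgAvLy8AMDAwADExMQAyMjIAMzMzADQ0NAA1NTUANjY2ADc3NwA4ODgAOTk5ADo6OgA7OzsAPDw8AD09PQA+Pj4APz8/AEBAQABBQUEAQkJCAENDQwBEREQARUVFAEZGRgBHR0cASEhIAElJSQBKSkoAS0tLAExMTABNTU0ATk5OAE9PTwBQUFAAUVFRAFJSUgBTU1MAVFRUAFVVVQBWVlYAV1dXAFhYWABZWVkAWlpaAFtbWwBcXFwAXV1dAF5eXgBfX18AYGBgAGFhYQBiYmIAY2NjAGRkZABlZWUAZmZmAGdnZwBoaGgAaWlpAGpqagBra2sAbGxsAG1tbQBubm4Ab29vAHBwcABxcXEAcnJyAHNzcwB0dHQAdXV1AHZ2dgB3d3cAeHh4AHl5eQB6enoAe3t7AHx8fAB9fX0Afn5+AH9/fwCAgIAAgYGBAIKCggCDg4MAhISEAIWFhQCGhoYAh4eHAIiIiACJiYkAioqKAIuLiwCMjIwAjY2NAI6OjgCPj48AkJCQAJGRkQCSkpIAk5OTAJSUlACVlZUAlpaWAJeXlwCYmJgAmZmZAJqamgCbm5sAnJycAJ2dnQCenp4An5+fAKCgoAChoaEAoqKiAKOjowCkpKQApaWlAKampgCnp6cAqKioAKmpqQCqqqoAq6urAKysrACtra0Arq6uAK+vrwCwsLAAsbGxALKysgCzs7MAtLS0ALW1tQC2trYAt7e3ALi4uAC5ubkAurq6ALu7uwC8vLwAvb29AL6+vgC/v78AwMDAAMHBwQDCwsIAw8PDAMTExADFxcUAxsbGAMfHxwDIyMgAycnJAMrKygDLy8sAzMzMAM3NzQDOzs4Az8/PANDQ0ADR0dEA0tLSANPT0wDU1NQA1dXVANbW1gDX19cA2NjYANnZ2QDa2toA29vbANzc3ADd3d0A3t7eAN/f3wDg4OAA4eHhAOLi4gDj4+MA5OTkAOXl5QDm5uYA5+fnAOjo6ADp6ekA6urqAOvr6wDs7OwA7e3tAO7u7gDv7+8A8PDwAPHx8QDy8vIA8/PzAPT09AD19fUA9vb2APf39wD4+PgA+fn5APr6+gD7+/sA/Pz8AP39/QD+/v4A////ACo+Vl5RZU47JB4jNTg6IjA2OjMwPGRcLy48KFw9VTM4JCYyLDJTWU1FSDFdZGdQR0NXZkYvWGpkV1ZDWmt7alxYZGM+O1pecXpnTXpykYxtRWhlNy1LZHqKgXWPjKVxSFFRWlE0S2d8iqinsZ19ZlJAPVJgRkBcgpKsy9bNblY/LU5bWEZRXW2WmqCito1uSEVYbWhdY3uGiZKJhHtiVEc+RD9ZjJGgo5tsiWNqW0dALzBed2yIwqOCaI9QXUZSRCxJZI+Olbh/fk12N0cxRDg6Y3+ir5GNY3JLQyckKT0zR0BajaOJXnA6Pzc0IhglNC1CTVWEeWNTKi8xQj0cHTU="/>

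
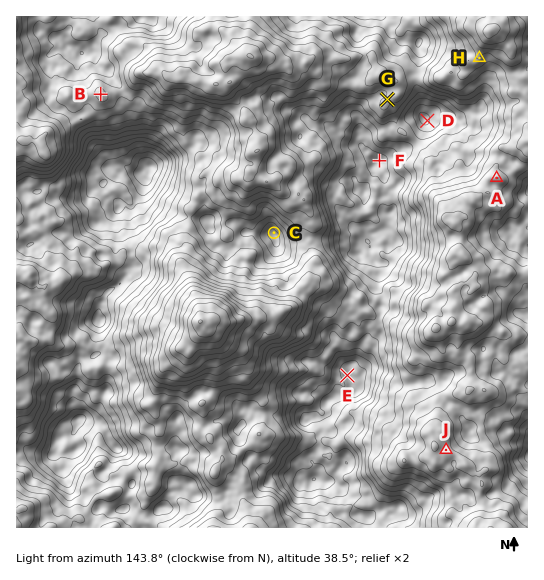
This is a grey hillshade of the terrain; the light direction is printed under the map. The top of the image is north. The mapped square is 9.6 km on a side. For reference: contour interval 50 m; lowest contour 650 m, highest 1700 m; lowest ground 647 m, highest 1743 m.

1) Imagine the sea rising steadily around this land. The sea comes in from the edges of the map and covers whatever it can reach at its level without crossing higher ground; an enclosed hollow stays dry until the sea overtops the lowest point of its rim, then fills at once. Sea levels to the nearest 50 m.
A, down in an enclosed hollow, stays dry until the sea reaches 1100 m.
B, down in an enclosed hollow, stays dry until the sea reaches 1200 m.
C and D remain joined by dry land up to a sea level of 1250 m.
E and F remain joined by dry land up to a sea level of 1350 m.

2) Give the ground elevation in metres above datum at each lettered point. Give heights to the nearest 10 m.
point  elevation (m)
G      1240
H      1050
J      1030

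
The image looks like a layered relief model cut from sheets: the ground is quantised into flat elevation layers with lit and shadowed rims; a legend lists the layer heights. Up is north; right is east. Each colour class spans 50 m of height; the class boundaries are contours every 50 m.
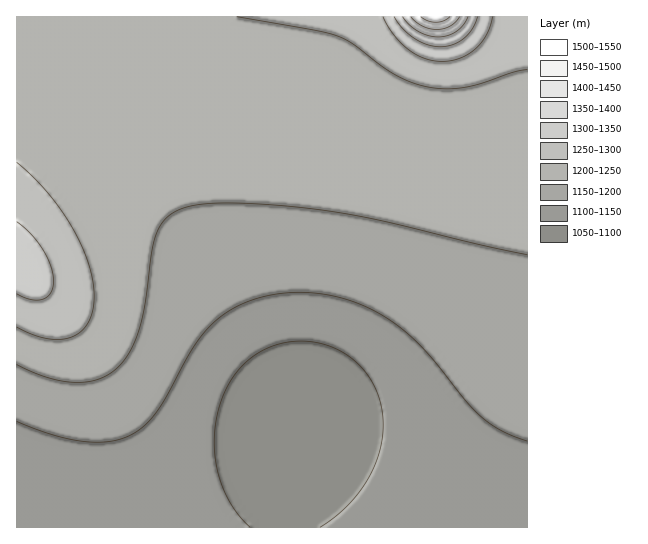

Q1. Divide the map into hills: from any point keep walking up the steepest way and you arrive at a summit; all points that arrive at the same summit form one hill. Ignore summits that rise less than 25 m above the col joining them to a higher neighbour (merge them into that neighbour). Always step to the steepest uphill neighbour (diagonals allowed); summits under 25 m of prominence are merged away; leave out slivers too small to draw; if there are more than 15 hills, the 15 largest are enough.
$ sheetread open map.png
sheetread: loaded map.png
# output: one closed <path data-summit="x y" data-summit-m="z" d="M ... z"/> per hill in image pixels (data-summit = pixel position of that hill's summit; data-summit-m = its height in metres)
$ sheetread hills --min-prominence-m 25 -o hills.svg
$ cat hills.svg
<path data-summit="435 17" data-summit-m="1531" d="M527 16l-511 1 0 74 22 5 35 20 36 29 38 40 41 54 68 114 43 62-4 14-6 37-3 62 242-1z"/><path data-summit="17 263" data-summit-m="1330" d="M25 92l-9 1 0 434 269 1 4-62 6-37 4-14-43-62-68-114-33-45-46-49-26-21-29-20z"/>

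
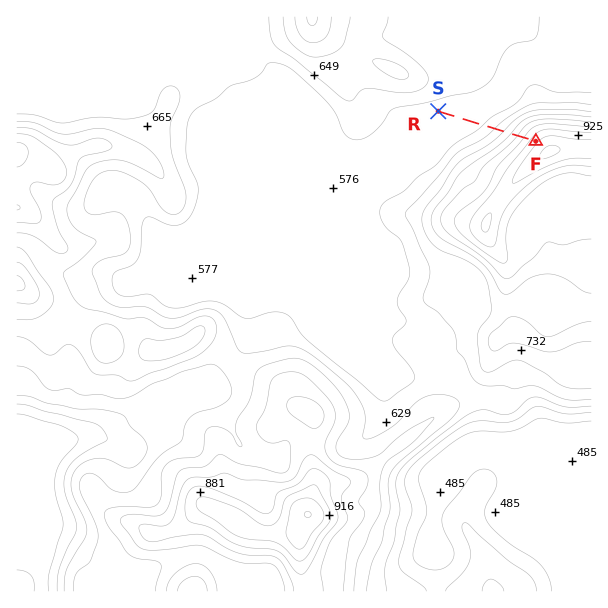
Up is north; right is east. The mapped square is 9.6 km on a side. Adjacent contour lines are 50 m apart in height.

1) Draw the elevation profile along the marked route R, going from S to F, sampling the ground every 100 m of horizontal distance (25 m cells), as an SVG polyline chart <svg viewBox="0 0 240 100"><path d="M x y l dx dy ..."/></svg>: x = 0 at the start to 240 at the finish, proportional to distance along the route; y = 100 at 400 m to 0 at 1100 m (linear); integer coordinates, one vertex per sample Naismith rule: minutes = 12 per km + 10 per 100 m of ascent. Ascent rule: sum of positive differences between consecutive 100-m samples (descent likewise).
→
<svg viewBox="0 0 240 100"><path d="M0 75l14 0 14 0 14 0 14 0 15 0 14 0 14-1 14-3 14-3 14-4 14-5 14-5 15-6 14-6 14-7 14-6 14-6"/></svg>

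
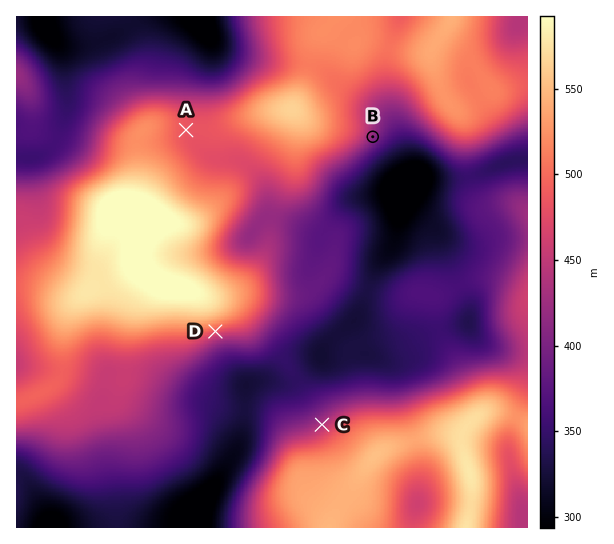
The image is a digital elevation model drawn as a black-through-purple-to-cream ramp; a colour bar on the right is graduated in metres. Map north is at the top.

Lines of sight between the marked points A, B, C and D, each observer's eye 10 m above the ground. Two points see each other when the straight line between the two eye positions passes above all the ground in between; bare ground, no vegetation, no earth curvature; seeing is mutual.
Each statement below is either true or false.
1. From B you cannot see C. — false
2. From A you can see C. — false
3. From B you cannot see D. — true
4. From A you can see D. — false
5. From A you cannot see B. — true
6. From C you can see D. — true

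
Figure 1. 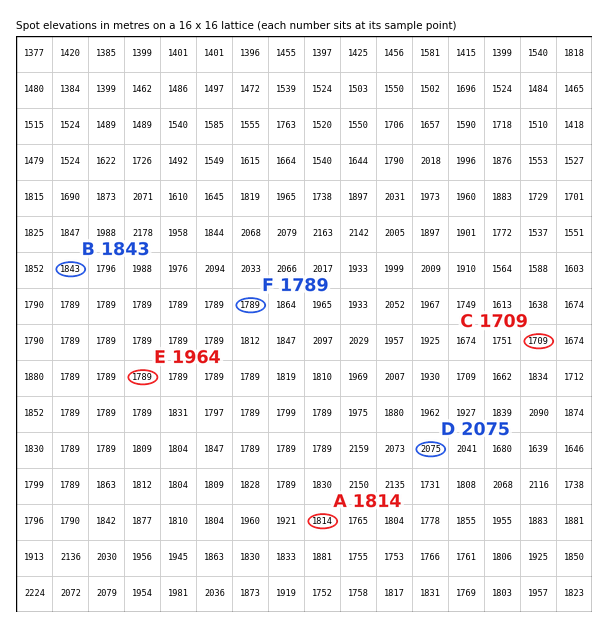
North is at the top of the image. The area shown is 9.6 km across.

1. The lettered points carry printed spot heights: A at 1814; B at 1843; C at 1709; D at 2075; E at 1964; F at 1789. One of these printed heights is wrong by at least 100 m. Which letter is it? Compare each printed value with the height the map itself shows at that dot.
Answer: E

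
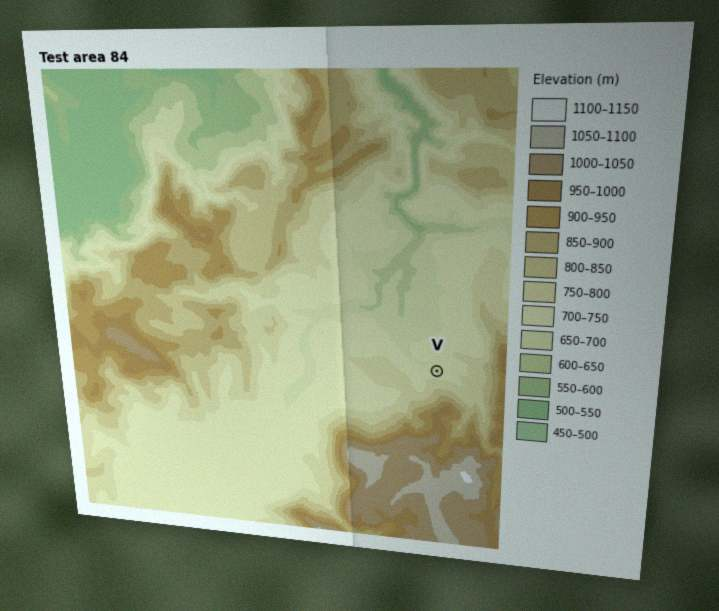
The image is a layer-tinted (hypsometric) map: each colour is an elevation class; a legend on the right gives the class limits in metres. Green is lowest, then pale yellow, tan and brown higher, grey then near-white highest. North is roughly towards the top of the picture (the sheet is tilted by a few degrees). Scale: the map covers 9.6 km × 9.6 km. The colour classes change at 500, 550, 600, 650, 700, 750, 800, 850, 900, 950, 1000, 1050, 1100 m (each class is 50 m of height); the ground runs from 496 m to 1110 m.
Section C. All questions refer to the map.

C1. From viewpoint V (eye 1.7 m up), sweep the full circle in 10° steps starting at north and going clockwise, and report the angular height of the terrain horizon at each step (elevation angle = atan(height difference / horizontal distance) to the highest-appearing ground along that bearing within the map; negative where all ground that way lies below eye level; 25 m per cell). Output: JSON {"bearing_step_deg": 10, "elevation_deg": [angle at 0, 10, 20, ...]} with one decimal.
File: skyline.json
{"bearing_step_deg": 10, "elevation_deg": [1.7, 2.5, 1.7, 2.5, 3.7, 4.6, 6.1, 9.5, 10.4, 9.3, 9.2, 9.7, 8.8, 7.8, 7.7, 11.3, 15.9, 16.4, 14.6, 12.5, 10.5, 8.8, 7.6, 5.7, 3.7, 4.2, 4.1, 3.1, 2.1, 2.4, 2.4, 2.2, 2.7, 2.8, 2.6, 0.9]}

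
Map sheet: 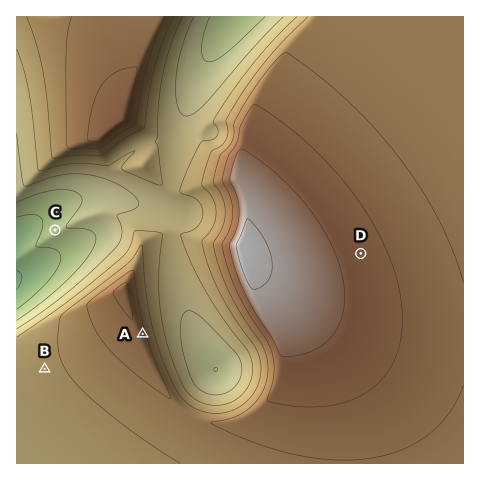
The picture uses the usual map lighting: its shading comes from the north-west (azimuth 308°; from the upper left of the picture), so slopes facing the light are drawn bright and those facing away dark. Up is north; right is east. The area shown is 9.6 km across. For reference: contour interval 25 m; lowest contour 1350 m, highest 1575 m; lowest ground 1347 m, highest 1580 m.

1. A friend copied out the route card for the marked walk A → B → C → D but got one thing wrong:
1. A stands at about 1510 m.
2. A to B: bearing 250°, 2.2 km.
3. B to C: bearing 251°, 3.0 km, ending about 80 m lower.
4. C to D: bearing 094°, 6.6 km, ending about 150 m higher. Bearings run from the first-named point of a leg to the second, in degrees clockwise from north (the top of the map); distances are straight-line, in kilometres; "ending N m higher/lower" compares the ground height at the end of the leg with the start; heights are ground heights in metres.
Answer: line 3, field bearing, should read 4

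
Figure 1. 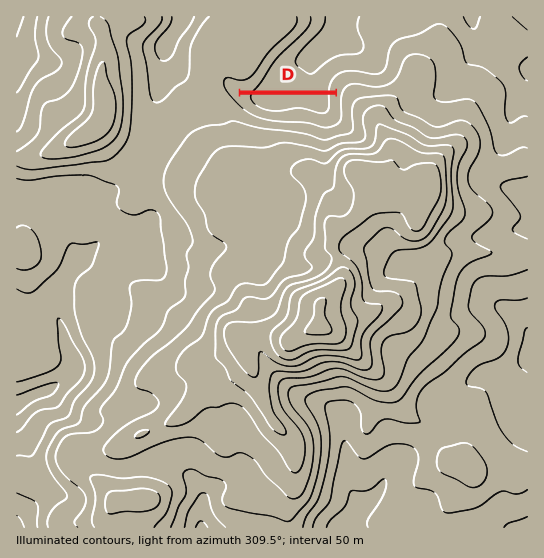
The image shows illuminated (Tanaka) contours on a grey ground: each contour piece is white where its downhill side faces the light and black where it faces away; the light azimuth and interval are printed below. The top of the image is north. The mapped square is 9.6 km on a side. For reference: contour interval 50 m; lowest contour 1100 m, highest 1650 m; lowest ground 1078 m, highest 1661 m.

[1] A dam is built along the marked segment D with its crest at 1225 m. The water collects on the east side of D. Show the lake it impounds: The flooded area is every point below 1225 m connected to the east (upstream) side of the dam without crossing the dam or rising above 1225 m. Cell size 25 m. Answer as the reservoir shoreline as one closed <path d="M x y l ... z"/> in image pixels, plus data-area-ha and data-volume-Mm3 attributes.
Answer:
<path d="M334 95l-94 0 3 6 8 8 12 6 15 1 1 1 27-1 16 5 5 0 6-2 3-6 0-11-2-7z" data-area-ha="68" data-volume-Mm3="20.10"/>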